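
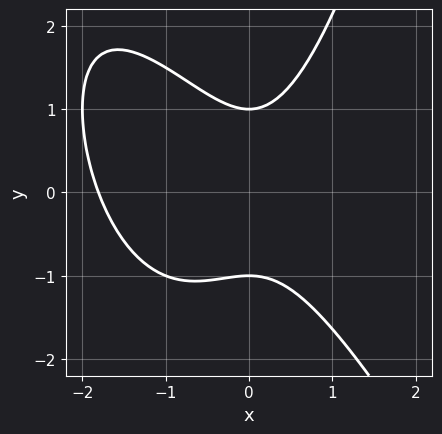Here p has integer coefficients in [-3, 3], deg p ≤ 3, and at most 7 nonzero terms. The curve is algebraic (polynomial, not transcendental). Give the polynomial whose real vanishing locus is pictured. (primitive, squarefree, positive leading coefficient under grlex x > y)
2*x^3 + x^2*y + 3*x^2 - 2*y^2 + 2

(a) deg p = 3. A generic line meets the curve in up to 3 points.
(b) Checking where it meets the axes: the y-axis gridline crossings are at y ∈ {-1, 1}.
(c) Matching integer coefficients to the picture gives p.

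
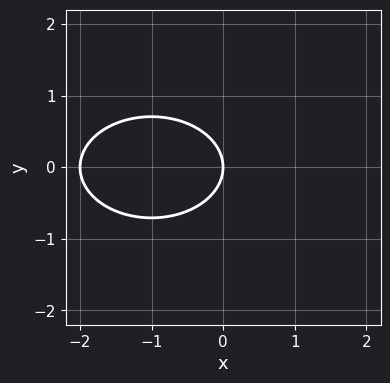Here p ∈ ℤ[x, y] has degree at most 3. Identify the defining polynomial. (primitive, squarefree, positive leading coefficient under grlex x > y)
x^2 + 2*y^2 + 2*x

First, deg p = 2.
Next, symmetries: the y ↦ −y reflection is a symmetry, so y appears only in even powers.
Next, from the axis intercepts and sections: one y-axis crossing is at y = 0; the x-axis gridline crossings are at x ∈ {-2, 0}.
Finally, the integer polynomial consistent with all of this is the stated p.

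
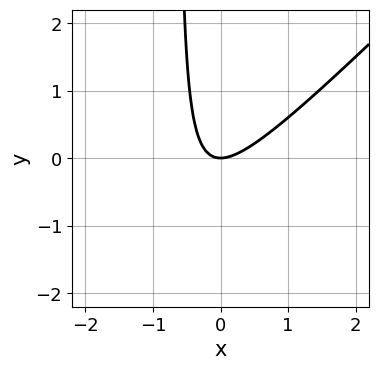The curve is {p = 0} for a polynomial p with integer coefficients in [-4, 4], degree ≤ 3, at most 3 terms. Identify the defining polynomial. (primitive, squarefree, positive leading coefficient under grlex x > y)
First, the degree is 2 — no degree-1 curve has this shape.
Next, from the axis intercepts and sections: it crosses the y-axis at the gridline y = 0; it crosses the x-axis at the gridline x = 0.
Finally, assembling these constraints gives the stated polynomial.

3*x^2 - 3*x*y - 2*y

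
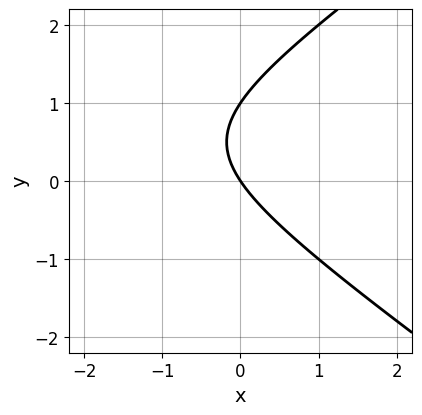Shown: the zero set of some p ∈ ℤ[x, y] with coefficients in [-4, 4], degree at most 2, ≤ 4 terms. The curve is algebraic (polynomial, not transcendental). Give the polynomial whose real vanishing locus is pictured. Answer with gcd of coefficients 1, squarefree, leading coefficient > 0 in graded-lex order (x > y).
First, the degree is 2 — no degree-1 curve has this shape.
Then, reading off the gridlines: one x-axis crossing is at x = 0; among the integer gridlines, it crosses the y-axis at y ∈ {0, 1}.
Finally, the integer polynomial consistent with all of this is the stated p.

x^2 - 2*y^2 + 3*x + 2*y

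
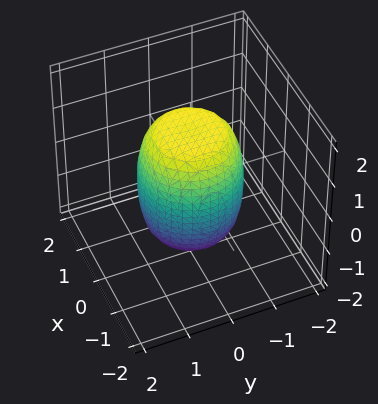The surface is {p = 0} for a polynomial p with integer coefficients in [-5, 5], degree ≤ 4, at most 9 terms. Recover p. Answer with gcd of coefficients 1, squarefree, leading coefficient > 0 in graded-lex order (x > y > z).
(a) Degree: the shape is more complex than any degree-3 surface, so deg p = 4.
(b) Symmetry: the surface is invariant under rotation about z: p = q(x² + y², z).
(c) From the axis intercepts and sections: a circular section at z = 0 has radius between 1 and 2.
(d) Fitting integer coefficients to these (and the overall shape) gives p.

2*x^4 + 4*x^2*y^2 + 2*y^4 - x^2 - y^2 + z^2 - 2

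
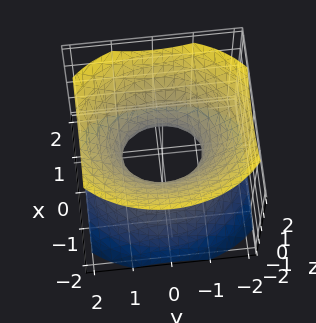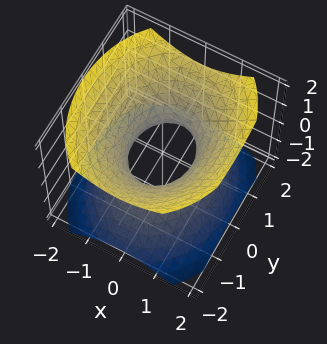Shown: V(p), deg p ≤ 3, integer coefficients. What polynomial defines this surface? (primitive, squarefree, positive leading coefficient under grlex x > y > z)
3*x^2 + 2*y^2 - 3*z^2 - 2

Degree: an hourglass — one-sheet hyperboloid; a quadric, so deg p = 2.
Symmetries: mirror symmetry x ↦ −x ⇒ only even powers of x; mirror symmetry z ↦ −z ⇒ only even powers of z; the y ↦ −y reflection is a symmetry, so y appears only in even powers.
Against the integer gridlines: it misses every integer gridline on the z-axis; among the integer gridlines, it crosses the y-axis at y ∈ {-1, 1}.
Together with the visible shape, these determine p as stated.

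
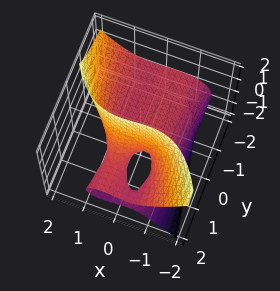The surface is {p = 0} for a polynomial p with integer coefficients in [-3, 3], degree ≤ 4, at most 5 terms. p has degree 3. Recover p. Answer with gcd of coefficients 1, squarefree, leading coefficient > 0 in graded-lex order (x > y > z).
2*x^3 + 2*y*z^2 + 3*y*z - x - 3*z

First, the degree is 3 — a generic line meets the surface in up to 3 points.
Next, from the axis intercepts and sections: it meets the x-axis at x = 0 (among the integer gridlines); it crosses the z-axis at the gridline z = 0; the visible y-axis segment lies entirely on the surface.
Finally, fitting integer coefficients to these (and the overall shape) gives p.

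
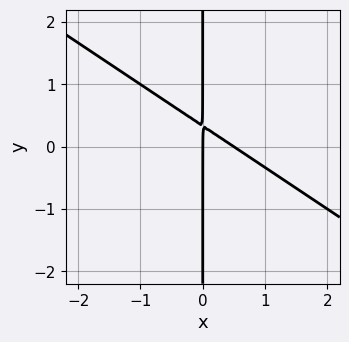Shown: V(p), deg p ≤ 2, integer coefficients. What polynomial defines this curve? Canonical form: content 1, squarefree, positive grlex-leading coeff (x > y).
deg p = 2. A generic line meets the curve in up to 2 points.
Checking where it meets the axes: the visible y-axis segment lies entirely on the curve; one x-axis crossing is at x = 0.
Together with the visible shape, these determine p as stated.

2*x^2 + 3*x*y - x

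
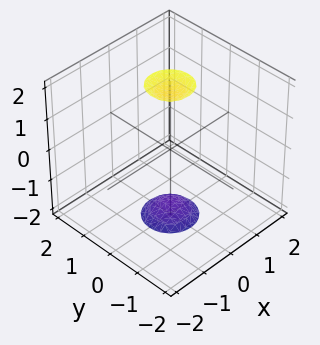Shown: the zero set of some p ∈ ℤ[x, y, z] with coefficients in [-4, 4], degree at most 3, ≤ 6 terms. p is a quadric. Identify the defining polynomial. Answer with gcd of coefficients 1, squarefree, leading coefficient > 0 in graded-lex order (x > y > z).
The picture has 2 separate pieces. They look like related sheets of one shape, so recover p as a whole.
deg p = 2. Two sheets facing apart; a quadric.
Symmetries: every cross-section ⟂ z is a circle, so x, y appear only via x² + y²; mirror symmetry z ↦ −z ⇒ only even powers of z.
Checking where it meets the axes: it misses every integer gridline on the x-axis; it misses every integer gridline on the y-axis.
Solving for integer coefficients yields p as stated.

3*x^2 + 3*y^2 - z^2 + 3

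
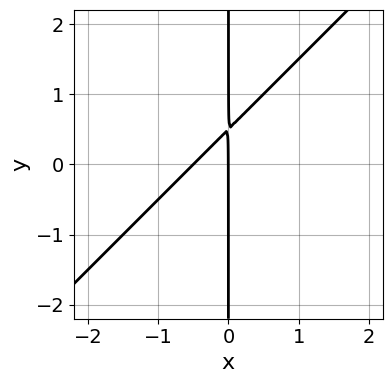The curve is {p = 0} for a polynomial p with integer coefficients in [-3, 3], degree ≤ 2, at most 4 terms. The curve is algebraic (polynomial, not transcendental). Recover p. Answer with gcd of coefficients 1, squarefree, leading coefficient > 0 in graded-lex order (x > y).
First, the degree is 2 — the shape is more complex than any degree-1 curve.
Then, reading off the gridlines: it meets the x-axis at x = 0 (among the integer gridlines); the visible y-axis segment lies entirely on the curve.
Finally, the integer polynomial consistent with all of this is the stated p.

2*x^2 - 2*x*y + x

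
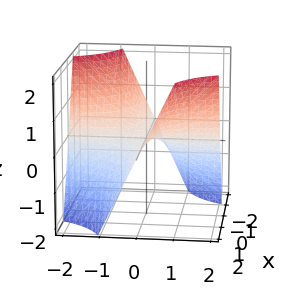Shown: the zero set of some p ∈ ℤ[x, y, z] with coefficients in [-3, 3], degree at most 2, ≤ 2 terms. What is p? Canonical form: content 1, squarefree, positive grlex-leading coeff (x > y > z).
First, the degree is 2 — a saddle surface; a quadric.
Next, observable constraints: every point of the x-axis in the box is on the surface; it meets the z-axis at z = 0 (among the integer gridlines); every point of the y-axis in the box is on the surface.
Finally, the integer polynomial consistent with all of this is the stated p.

x*y - z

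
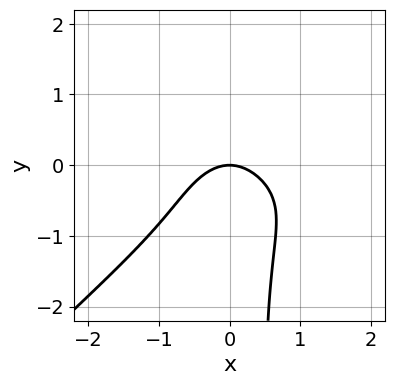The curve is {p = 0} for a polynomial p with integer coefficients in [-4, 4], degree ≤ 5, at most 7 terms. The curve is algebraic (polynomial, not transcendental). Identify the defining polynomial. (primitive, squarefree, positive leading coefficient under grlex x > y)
The degree is 4 — the shape is more complex than any degree-3 curve.
From the axis intercepts and sections: it crosses the x-axis at the gridline x = 0; it crosses the y-axis at the gridline y = 0.
Matching integer coefficients to the picture gives p.

2*x^2*y^2 - 2*x*y^3 + y^3 + 2*x^2 + 2*y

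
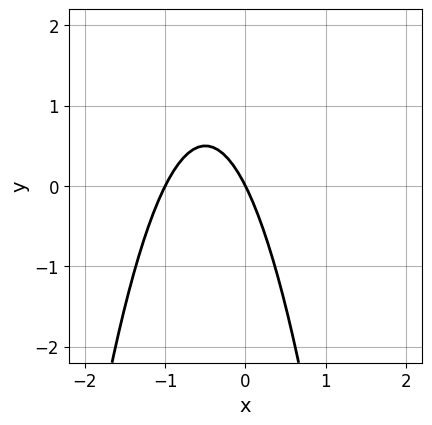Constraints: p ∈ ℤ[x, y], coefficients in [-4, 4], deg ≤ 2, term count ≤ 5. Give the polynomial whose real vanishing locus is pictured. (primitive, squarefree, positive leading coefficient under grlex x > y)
2*x^2 + 2*x + y

Degree: the shape is more complex than any degree-1 curve, so deg p = 2.
From the axis intercepts and sections: the x-axis gridline crossings are at x ∈ {-1, 0}; it crosses the y-axis at the gridline y = 0.
Fitting integer coefficients to these (and the overall shape) gives p.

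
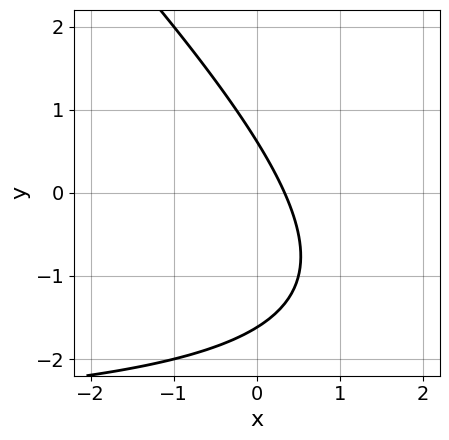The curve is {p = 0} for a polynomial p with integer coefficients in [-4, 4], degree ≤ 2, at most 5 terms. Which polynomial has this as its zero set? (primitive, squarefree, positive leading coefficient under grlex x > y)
x*y + y^2 + 3*x + y - 1

deg p = 2. No degree-1 curve has this shape.
Matching integer coefficients to the picture gives p.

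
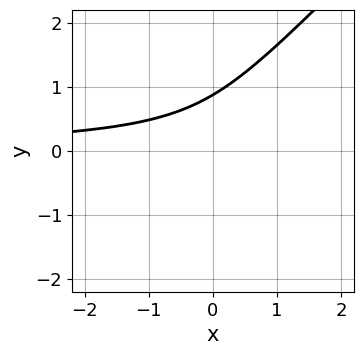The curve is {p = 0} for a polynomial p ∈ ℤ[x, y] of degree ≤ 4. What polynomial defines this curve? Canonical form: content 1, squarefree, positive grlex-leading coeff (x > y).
The degree is 3 — the shape is more complex than any degree-2 curve.
Checking where it meets the axes: no x-intercept at any integer in the box.
The integer polynomial consistent with all of this is the stated p.

3*x*y^2 - 3*y^3 + 2*x*y + 2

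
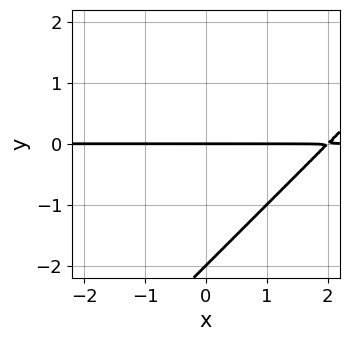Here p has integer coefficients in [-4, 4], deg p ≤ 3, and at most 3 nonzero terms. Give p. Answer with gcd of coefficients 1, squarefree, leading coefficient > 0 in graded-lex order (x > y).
1. Degree: a generic line meets the curve in up to 2 points, so deg p = 2.
2. From the visible intercepts: the visible x-axis segment lies entirely on the curve; the y-axis gridline crossings are at y ∈ {-2, 0}.
3. Matching integer coefficients to the picture gives p.

x*y - y^2 - 2*y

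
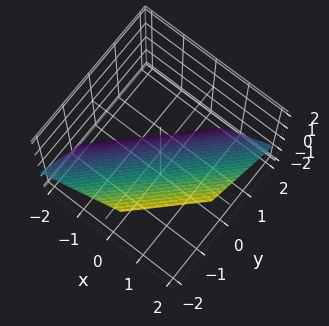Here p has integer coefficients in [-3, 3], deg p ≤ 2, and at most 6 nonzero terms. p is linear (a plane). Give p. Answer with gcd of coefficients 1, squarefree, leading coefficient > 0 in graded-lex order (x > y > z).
The degree is 1 — every cross-section is a straight line — this is a plane.
The integer polynomial consistent with all of this is the stated p.

3*x - 3*y - 3*z - 2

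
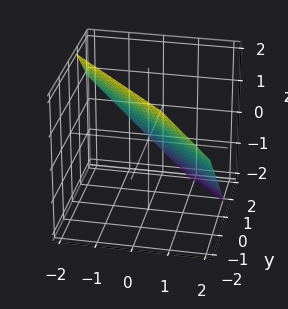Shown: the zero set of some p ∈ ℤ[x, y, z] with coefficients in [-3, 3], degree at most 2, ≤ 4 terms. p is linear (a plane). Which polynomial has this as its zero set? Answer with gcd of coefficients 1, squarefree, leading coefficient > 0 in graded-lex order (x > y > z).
First, the degree is 1 — every cross-section is a straight line — this is a plane.
Finally, solving for integer coefficients yields p as stated.

3*x + 3*y + 3*z - 2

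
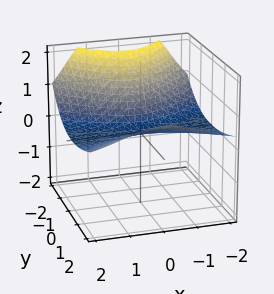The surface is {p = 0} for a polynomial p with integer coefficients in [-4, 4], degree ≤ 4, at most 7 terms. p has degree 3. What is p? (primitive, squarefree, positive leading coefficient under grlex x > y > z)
(a) deg p = 3. A generic line meets the surface in up to 3 points.
(b) Reading off the gridlines: one y-axis crossing is at y = 0; it crosses the z-axis at the gridline z = 0; the visible x-axis segment lies entirely on the surface.
(c) These observations pin down the coefficients.

3*x^2*z + z^3 - 2*y^2 + 3*y*z + 2*z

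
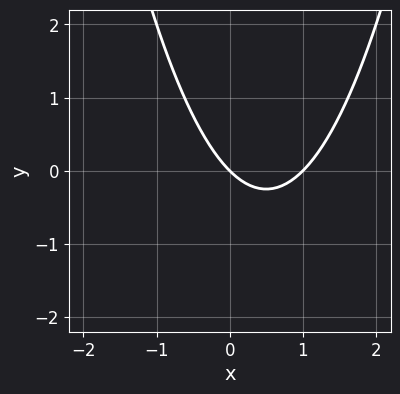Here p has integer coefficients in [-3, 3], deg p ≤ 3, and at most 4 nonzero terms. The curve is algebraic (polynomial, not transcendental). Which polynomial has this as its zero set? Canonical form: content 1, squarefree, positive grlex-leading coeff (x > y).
1. The degree is 2 — the shape is more complex than any degree-1 curve.
2. From the visible intercepts: it crosses the y-axis at the gridline y = 0; among the integer gridlines, it crosses the x-axis at x ∈ {0, 1}.
3. Assembling these constraints gives the stated polynomial.

x^2 - x - y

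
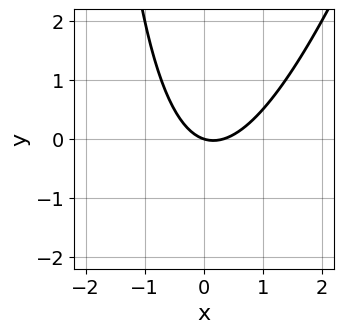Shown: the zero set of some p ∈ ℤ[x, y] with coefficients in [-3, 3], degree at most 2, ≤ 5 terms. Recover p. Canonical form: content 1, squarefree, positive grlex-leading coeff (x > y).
3*x^2 - x*y - x - 3*y

1. The degree is 2 — the shape is more complex than any degree-1 curve.
2. Reading off the gridlines: it meets the x-axis at x = 0 (among the integer gridlines); it meets the y-axis at y = 0 (among the integer gridlines).
3. Putting this together gives p.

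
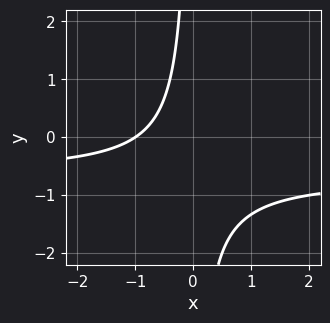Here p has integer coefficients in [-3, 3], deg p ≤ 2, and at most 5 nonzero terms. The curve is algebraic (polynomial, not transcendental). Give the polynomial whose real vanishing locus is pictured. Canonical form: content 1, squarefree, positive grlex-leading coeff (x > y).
3*x*y + 2*x + 2

First, the degree is 2 — the shape is more complex than any degree-1 curve.
Next, observable constraints: the curve avoids every integer y-axis point in the box; it meets the x-axis at x = -1 (among the integer gridlines).
Finally, these observations pin down the coefficients.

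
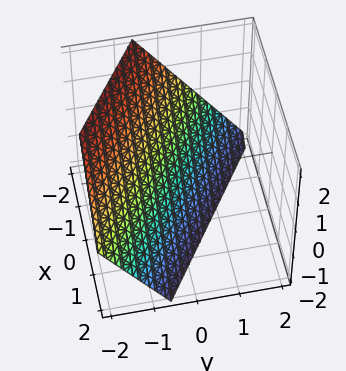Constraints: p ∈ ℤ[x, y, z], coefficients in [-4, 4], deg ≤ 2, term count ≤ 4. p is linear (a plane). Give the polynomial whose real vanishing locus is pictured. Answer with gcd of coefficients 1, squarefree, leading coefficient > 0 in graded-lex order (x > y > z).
2*x + 3*y + 2*z + 2

(a) deg p = 1.
(b) Against the integer gridlines: it crosses the z-axis at the gridline z = -1; one x-axis crossing is at x = -1.
(c) These observations pin down the coefficients.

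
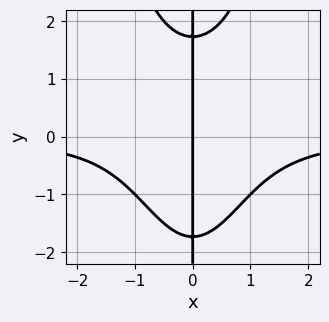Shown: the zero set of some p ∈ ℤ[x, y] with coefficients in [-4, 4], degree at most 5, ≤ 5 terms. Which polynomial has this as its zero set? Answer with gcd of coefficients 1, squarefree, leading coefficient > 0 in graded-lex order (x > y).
First, deg p = 4.
Then, from the visible intercepts: the visible y-axis segment lies entirely on the curve; it meets the x-axis at x = 0 (among the integer gridlines).
Finally, the integer polynomial consistent with all of this is the stated p.

2*x^3*y - x*y^2 + 3*x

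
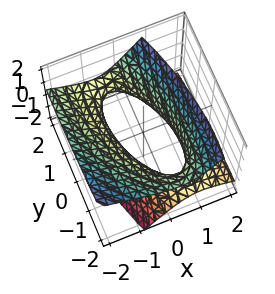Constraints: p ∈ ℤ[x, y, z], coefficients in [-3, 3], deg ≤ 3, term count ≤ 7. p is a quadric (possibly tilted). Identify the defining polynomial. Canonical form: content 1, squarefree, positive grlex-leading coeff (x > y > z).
3*x^2 + 2*x*y + 3*x*z + y^2 - 3*z^2 - 2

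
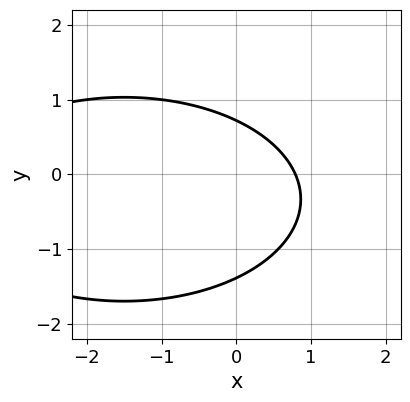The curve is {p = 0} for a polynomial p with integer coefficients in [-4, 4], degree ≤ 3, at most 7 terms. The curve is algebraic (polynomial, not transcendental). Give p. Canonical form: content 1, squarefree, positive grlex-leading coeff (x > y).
First, deg p = 2.
Finally, putting this together gives p.

x^2 + 3*y^2 + 3*x + 2*y - 3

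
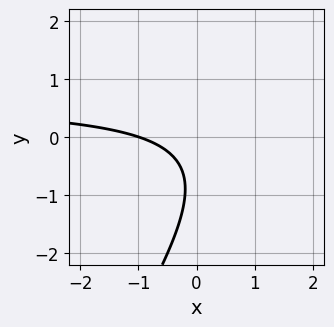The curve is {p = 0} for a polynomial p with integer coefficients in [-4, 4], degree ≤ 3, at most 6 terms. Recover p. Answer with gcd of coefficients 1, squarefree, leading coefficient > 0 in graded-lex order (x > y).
1. The degree is 2 — no degree-1 curve has this shape.
2. From the visible intercepts: the curve avoids every integer y-axis point in the box; it meets the x-axis at x = -1 (among the integer gridlines).
3. The integer polynomial consistent with all of this is the stated p.

3*x*y - 2*y^2 - 2*x - 3*y - 2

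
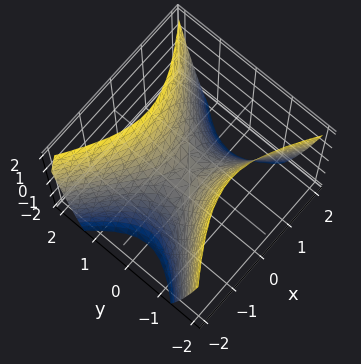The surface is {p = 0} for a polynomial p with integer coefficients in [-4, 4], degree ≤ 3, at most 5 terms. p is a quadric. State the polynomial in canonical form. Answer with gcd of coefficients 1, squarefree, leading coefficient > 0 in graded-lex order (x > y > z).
2*x^2 - 3*y^2 + 2*z

The degree is 2 — a hyperbolic paraboloid; a quadric.
Symmetries: mirror symmetry x ↦ −x ⇒ only even powers of x; mirror symmetry y ↦ −y ⇒ only even powers of y.
Against the integer gridlines: one x-axis crossing is at x = 0; it crosses the z-axis at the gridline z = 0; one y-axis crossing is at y = 0.
Assembling these constraints gives the stated polynomial.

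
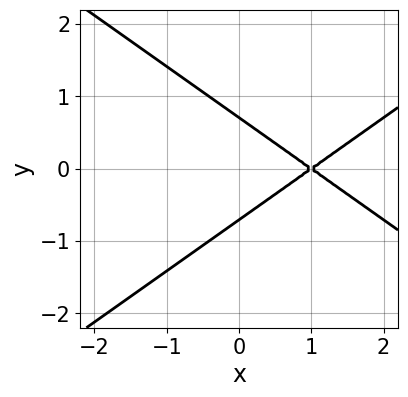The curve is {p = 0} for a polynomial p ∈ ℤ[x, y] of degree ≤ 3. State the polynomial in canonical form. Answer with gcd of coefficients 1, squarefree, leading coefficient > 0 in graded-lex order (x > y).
deg p = 2.
Symmetries: mirror symmetry y ↦ −y ⇒ only even powers of y.
Observable constraints: one x-axis crossing is at x = 1.
Together with the visible shape, these determine p as stated.

x^2 - 2*y^2 - 2*x + 1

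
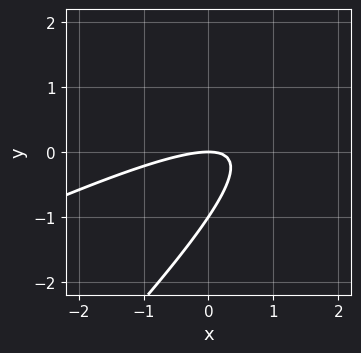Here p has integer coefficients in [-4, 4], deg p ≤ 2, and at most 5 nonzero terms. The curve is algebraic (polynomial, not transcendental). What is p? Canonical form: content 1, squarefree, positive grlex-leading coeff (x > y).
x^2 - 3*x*y + 2*y^2 + 2*y

1. deg p = 2. No degree-1 curve has this shape.
2. Reading off the gridlines: it meets the x-axis at x = 0 (among the integer gridlines); the y-axis gridline crossings are at y ∈ {-1, 0}.
3. Fitting integer coefficients to these (and the overall shape) gives p.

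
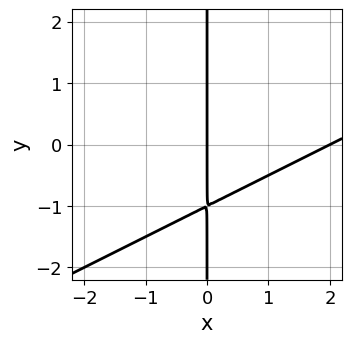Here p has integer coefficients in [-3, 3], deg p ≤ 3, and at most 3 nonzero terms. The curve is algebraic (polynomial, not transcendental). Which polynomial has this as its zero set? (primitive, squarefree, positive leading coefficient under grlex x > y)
First, degree: a generic line meets the curve in up to 2 points, so deg p = 2.
Next, from the visible intercepts: every point of the y-axis in the box is on the curve; the x-axis gridline crossings are at x ∈ {0, 2}.
Finally, the integer polynomial consistent with all of this is the stated p.

x^2 - 2*x*y - 2*x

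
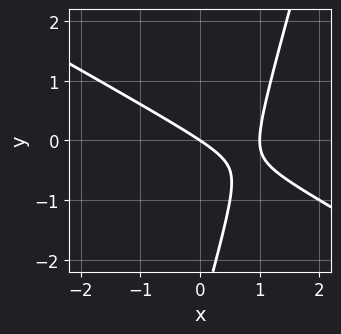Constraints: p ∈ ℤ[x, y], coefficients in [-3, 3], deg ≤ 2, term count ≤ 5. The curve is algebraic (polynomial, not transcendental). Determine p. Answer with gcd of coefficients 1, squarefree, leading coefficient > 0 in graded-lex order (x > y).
2*x^2 + 3*x*y - y^2 - 2*x - 3*y

(a) The degree is 2 — the shape is more complex than any degree-1 curve.
(b) From the axis intercepts and sections: it meets the y-axis at y = 0 (among the integer gridlines); among the integer gridlines, it crosses the x-axis at x ∈ {0, 1}.
(c) Fitting integer coefficients to these (and the overall shape) gives p.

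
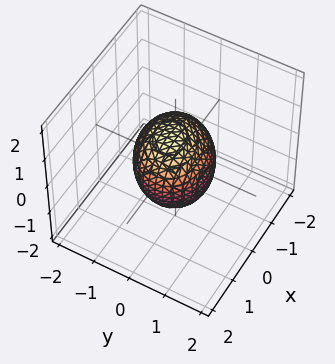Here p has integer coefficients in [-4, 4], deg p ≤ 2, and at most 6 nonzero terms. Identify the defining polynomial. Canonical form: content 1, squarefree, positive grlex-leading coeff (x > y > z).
2*x^2 - x*y - x*z + 3*y^2 + 2*z^2 - 3

First, degree: no degree-1 surface has this shape, so deg p = 2.
Then, from the visible intercepts: the y-axis gridline crossings are at y ∈ {-1, 1}.
Finally, these observations pin down the coefficients.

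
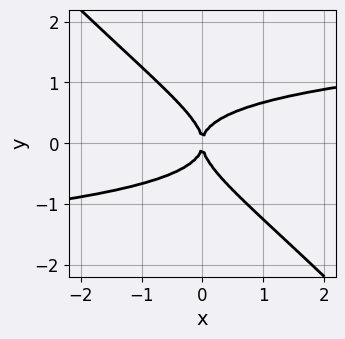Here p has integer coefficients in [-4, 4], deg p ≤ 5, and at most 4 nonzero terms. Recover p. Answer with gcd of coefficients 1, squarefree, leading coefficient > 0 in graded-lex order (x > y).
(a) deg p = 4. No degree-3 curve has this shape.
(b) Against the integer gridlines: it meets the x-axis at x = 0 (among the integer gridlines); it crosses the y-axis at the gridline y = 0.
(c) The integer polynomial consistent with all of this is the stated p.

2*x*y^3 + 2*y^4 - x^2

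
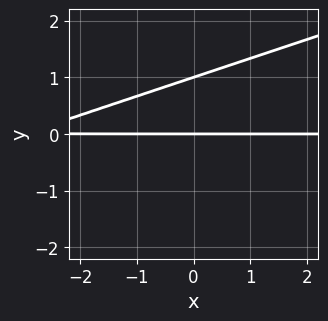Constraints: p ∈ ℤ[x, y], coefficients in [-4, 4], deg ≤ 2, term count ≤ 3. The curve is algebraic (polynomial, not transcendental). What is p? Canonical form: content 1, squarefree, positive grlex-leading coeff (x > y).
Degree: the shape is more complex than any degree-1 curve, so deg p = 2.
From the visible intercepts: the y-axis gridline crossings are at y ∈ {0, 1}; every point of the x-axis in the box is on the curve.
These observations pin down the coefficients.

x*y - 3*y^2 + 3*y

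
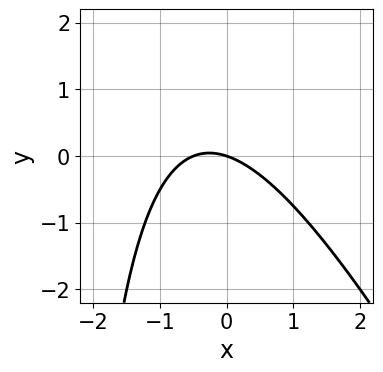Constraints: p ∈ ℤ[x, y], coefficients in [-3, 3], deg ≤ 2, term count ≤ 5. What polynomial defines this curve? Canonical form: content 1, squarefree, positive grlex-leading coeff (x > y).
2*x^2 + x*y + x + 3*y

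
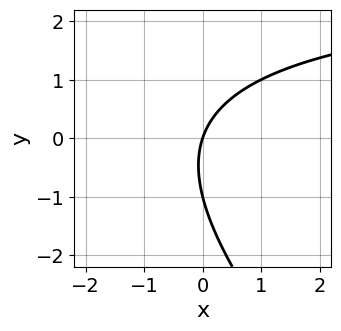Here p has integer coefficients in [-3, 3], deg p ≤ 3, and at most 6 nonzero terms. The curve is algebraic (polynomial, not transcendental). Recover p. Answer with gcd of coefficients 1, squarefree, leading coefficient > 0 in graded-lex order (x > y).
Degree: the shape is more complex than any degree-1 curve, so deg p = 2.
Observable constraints: it meets the x-axis at x = 0 (among the integer gridlines); the y-axis gridline crossings are at y ∈ {-1, 0}.
Matching integer coefficients to the picture gives p.

x*y + y^2 - 3*x + y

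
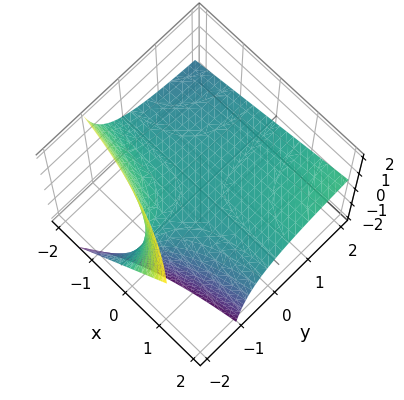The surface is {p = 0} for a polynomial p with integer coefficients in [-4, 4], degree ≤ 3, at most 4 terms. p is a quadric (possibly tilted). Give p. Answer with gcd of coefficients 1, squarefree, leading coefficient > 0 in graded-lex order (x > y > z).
x*y - 2*y*z - 3*z

First, deg p = 2.
Then, checking where it meets the axes: the visible x-axis segment lies entirely on the surface; every point of the y-axis in the box is on the surface; it crosses the z-axis at the gridline z = 0.
Finally, fitting integer coefficients to these (and the overall shape) gives p.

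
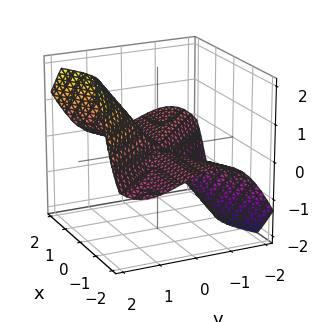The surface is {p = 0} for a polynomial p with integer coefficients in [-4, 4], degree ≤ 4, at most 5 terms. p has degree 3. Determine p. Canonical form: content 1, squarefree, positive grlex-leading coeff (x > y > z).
Degree: the shape is more complex than any degree-2 surface, so deg p = 3.
Reading off the gridlines: it crosses the y-axis at the gridline y = 0; it crosses the z-axis at the gridline z = 0; every point of the x-axis in the box is on the surface.
Assembling these constraints gives the stated polynomial.

x^2*y + 3*x^2*z - x*y^2 - 2*y^3 + z^3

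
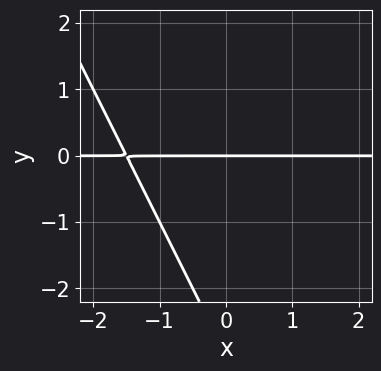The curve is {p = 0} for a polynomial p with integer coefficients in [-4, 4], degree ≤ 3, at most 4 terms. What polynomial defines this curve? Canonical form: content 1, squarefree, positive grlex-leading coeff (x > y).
1. Degree: the shape is more complex than any degree-1 curve, so deg p = 2.
2. Against the integer gridlines: the visible x-axis segment lies entirely on the curve; one y-axis crossing is at y = 0.
3. Fitting integer coefficients to these (and the overall shape) gives p.

2*x*y + y^2 + 3*y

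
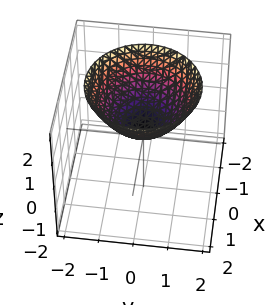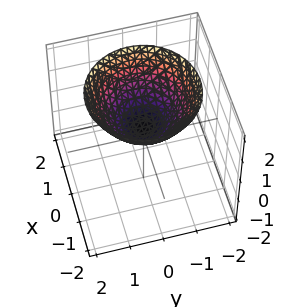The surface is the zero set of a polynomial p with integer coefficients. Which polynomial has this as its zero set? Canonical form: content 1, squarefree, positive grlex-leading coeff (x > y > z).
2*x^2 + 2*y^2 - 3*z + 1

The degree is 2 — a generic line meets the surface in up to 2 points.
Symmetries: rotational symmetry about the z-axis ⇒ p depends on x, y only through x² + y².
Against the integer gridlines: it misses every integer gridline on the y-axis; it misses every integer gridline on the x-axis; a circular section at z = 1 has radius exactly 1.
Matching integer coefficients to the picture gives p.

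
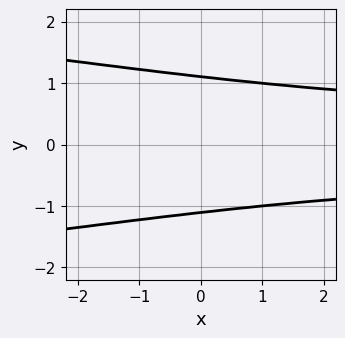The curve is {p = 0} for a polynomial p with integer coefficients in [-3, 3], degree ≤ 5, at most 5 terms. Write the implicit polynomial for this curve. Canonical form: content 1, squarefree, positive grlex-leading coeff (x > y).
(a) Degree: a generic line meets the curve in up to 4 points, so deg p = 4.
(b) Symmetries: it's symmetric under y → −y, forcing even powers of y.
(c) From the visible intercepts: no x-intercept at any integer in the box.
(d) Matching integer coefficients to the picture gives p.

2*y^4 + x*y^2 - 3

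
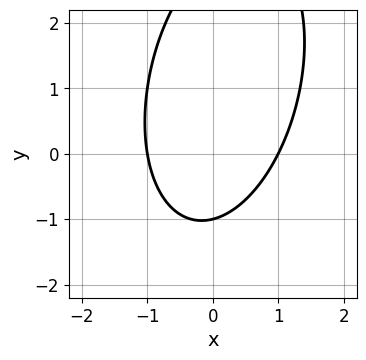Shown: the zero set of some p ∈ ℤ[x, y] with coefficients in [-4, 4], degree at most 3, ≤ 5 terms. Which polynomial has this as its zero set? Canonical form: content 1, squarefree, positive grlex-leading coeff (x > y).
1. The degree is 2 — a generic line meets the curve in up to 2 points.
2. Against the integer gridlines: the x-axis gridline crossings are at x ∈ {-1, 1}; it crosses the y-axis at the gridline y = -1.
3. These observations pin down the coefficients.

3*x^2 - x*y + y^2 - 2*y - 3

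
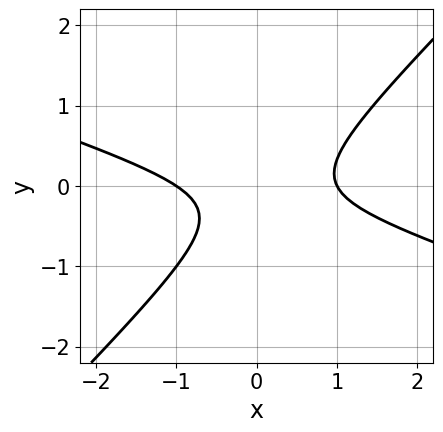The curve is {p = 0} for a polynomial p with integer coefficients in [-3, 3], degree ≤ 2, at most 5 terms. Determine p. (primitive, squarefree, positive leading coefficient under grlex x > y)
x^2 + 2*x*y - 3*y^2 - y - 1

First, the degree is 2 — the shape is more complex than any degree-1 curve.
Then, observable constraints: the curve avoids every integer y-axis point in the box; the x-axis gridline crossings are at x ∈ {-1, 1}.
Finally, putting this together gives p.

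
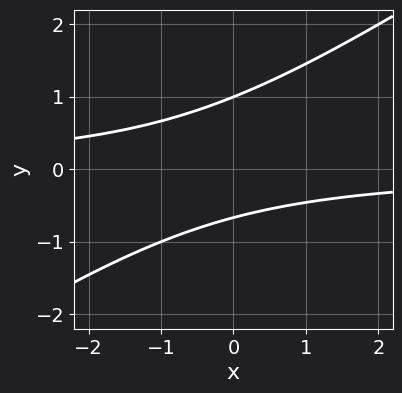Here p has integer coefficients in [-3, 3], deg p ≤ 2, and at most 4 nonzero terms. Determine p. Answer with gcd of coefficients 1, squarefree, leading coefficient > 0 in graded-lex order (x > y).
2*x*y - 3*y^2 + y + 2

1. Degree: no degree-1 curve has this shape, so deg p = 2.
2. Checking where it meets the axes: it crosses the y-axis at the gridline y = 1; the curve avoids every integer x-axis point in the box.
3. Together with the visible shape, these determine p as stated.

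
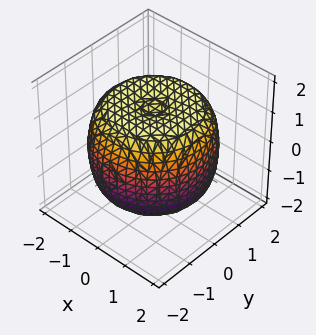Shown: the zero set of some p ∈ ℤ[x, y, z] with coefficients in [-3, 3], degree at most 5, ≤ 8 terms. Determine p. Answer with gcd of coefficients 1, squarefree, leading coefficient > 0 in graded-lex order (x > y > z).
x^4 + 2*x^2*y^2 + y^4 - 2*x^2 - 2*y^2 + 2*z^2 - 3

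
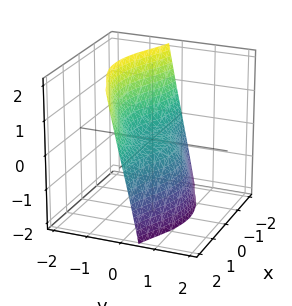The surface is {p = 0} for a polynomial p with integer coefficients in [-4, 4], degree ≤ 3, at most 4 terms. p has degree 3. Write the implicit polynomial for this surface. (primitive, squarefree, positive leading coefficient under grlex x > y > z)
(a) deg p = 3. A generic line meets the surface in up to 3 points.
(b) Checking where it meets the axes: it meets the y-axis at y = 0 (among the integer gridlines); the visible x-axis segment lies entirely on the surface.
(c) Together with the visible shape, these determine p as stated.

2*x^2*y + 3*y^3 + 2*z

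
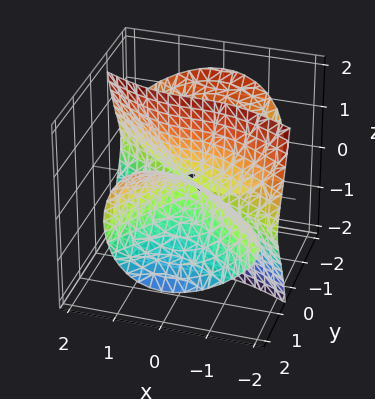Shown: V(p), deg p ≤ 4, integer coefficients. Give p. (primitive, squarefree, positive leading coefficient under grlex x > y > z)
x^3 + 2*x^2*y - y^3 + 2*y*z^2

The degree is 3 — a generic line meets the surface in up to 3 points.
Checking where it meets the axes: every point of the z-axis in the box is on the surface; it meets the y-axis at y = 0 (among the integer gridlines); it meets the x-axis at x = 0 (among the integer gridlines).
The integer polynomial consistent with all of this is the stated p.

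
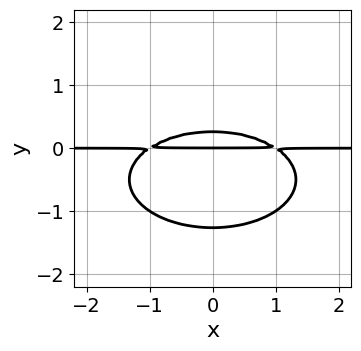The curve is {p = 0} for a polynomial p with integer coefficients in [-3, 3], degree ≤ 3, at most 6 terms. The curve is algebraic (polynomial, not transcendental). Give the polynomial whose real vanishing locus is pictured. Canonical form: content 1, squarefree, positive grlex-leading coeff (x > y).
(a) The degree is 3 — no degree-2 curve has this shape.
(b) Symmetries: mirror symmetry x ↦ −x ⇒ only even powers of x.
(c) From the visible intercepts: it meets the y-axis at y = 0 (among the integer gridlines); every point of the x-axis in the box is on the curve.
(d) Assembling these constraints gives the stated polynomial.

x^2*y + 3*y^3 + 3*y^2 - y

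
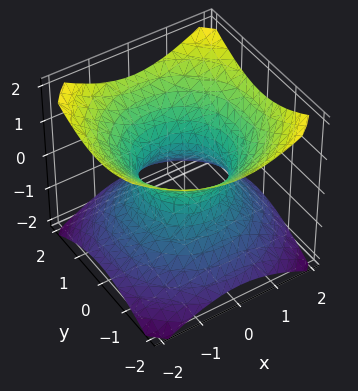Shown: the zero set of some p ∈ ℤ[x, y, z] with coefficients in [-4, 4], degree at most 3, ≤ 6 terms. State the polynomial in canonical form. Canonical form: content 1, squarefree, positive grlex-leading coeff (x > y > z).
(a) deg p = 2.
(b) Symmetries: it's symmetric under z → −z, forcing even powers of z; rotational symmetry about the z-axis ⇒ p depends on x, y only through x² + y².
(c) Observable constraints: the surface avoids every integer z-axis point in the box; among the integer gridlines, it crosses the y-axis at y ∈ {-1, 1}; a circular section at z = 0 has radius exactly 1; the x-axis gridline crossings are at x ∈ {-1, 1}.
(d) Assembling these constraints gives the stated polynomial.

2*x^2 + 2*y^2 - 3*z^2 - 2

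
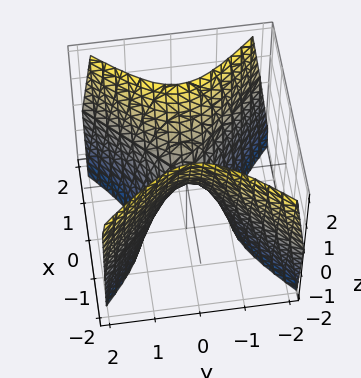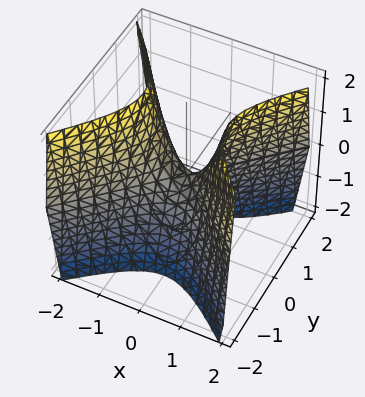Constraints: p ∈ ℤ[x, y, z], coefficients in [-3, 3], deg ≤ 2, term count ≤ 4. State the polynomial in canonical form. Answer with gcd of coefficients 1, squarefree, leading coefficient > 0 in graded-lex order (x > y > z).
2*x^2 - 2*y^2 - z

(a) Degree: a hyperbolic paraboloid; a quadric, so deg p = 2.
(b) Symmetries: it's symmetric under y → −y, forcing even powers of y; the x ↦ −x reflection is a symmetry, so x appears only in even powers.
(c) Against the integer gridlines: one z-axis crossing is at z = 0; it meets the x-axis at x = 0 (among the integer gridlines).
(d) Together with the visible shape, these determine p as stated.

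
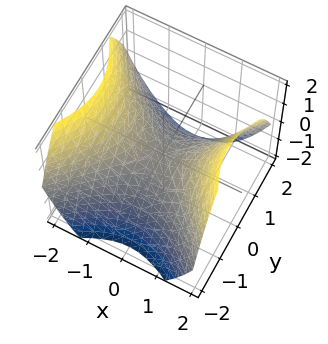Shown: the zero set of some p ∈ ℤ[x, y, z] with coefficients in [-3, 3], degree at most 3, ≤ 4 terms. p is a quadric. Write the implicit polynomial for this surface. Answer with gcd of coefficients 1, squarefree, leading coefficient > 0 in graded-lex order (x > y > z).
2*x^2 - 2*y^2 - 3*z

Degree: a hyperbolic paraboloid; a quadric, so deg p = 2.
Symmetries: the x ↦ −x reflection is a symmetry, so x appears only in even powers; mirror symmetry y ↦ −y ⇒ only even powers of y.
From the visible intercepts: it meets the y-axis at y = 0 (among the integer gridlines); it meets the z-axis at z = 0 (among the integer gridlines).
Matching integer coefficients to the picture gives p.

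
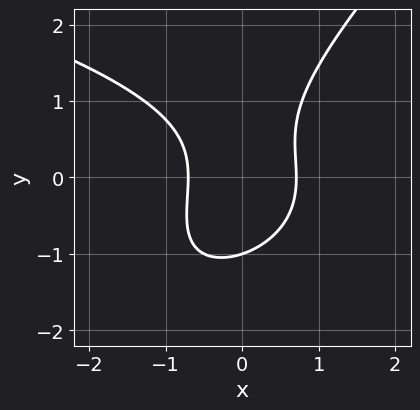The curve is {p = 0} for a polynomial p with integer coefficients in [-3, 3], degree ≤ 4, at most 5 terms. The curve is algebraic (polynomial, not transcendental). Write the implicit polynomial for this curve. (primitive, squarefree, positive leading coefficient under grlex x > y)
x*y^2 - y^3 + 2*x^2 - 1

(a) The degree is 3 — no degree-2 curve has this shape.
(b) From the visible intercepts: it meets the y-axis at y = -1 (among the integer gridlines).
(c) Solving for integer coefficients yields p as stated.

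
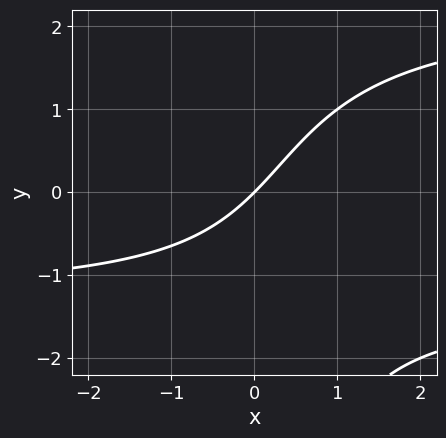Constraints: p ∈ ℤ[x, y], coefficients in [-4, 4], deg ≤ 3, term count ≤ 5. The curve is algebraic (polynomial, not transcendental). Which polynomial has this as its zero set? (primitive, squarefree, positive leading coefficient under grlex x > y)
(a) deg p = 3. A generic line meets the curve in up to 3 points.
(b) From the axis intercepts and sections: it meets the y-axis at y = 0 (among the integer gridlines); it crosses the x-axis at the gridline x = 0.
(c) The integer polynomial consistent with all of this is the stated p.

x*y^2 - x*y - 3*x + 3*y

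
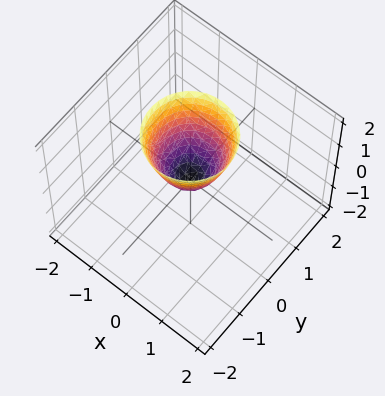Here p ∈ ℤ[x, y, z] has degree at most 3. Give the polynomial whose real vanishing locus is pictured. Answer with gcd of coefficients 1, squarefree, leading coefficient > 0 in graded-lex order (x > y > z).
First, deg p = 2.
Next, symmetry: every cross-section ⟂ z is a circle, so x, y appear only via x² + y².
Then, reading off the gridlines: it crosses the y-axis at the gridline y = 0; it crosses the x-axis at the gridline x = 0.
Finally, fitting integer coefficients to these (and the overall shape) gives p.

2*x^2 + 2*y^2 - z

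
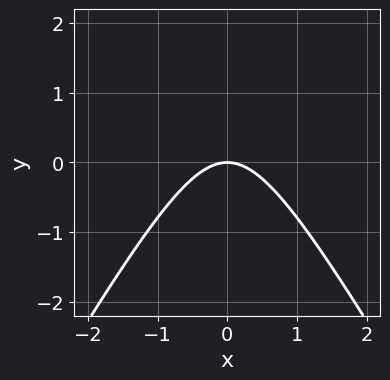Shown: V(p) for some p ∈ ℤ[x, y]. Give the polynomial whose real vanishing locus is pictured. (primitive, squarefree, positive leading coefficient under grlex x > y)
(a) deg p = 2. A generic line meets the curve in up to 2 points.
(b) Symmetries: mirror symmetry x ↦ −x ⇒ only even powers of x.
(c) From the visible intercepts: it meets the x-axis at x = 0 (among the integer gridlines); one y-axis crossing is at y = 0.
(d) Fitting integer coefficients to these (and the overall shape) gives p.

3*x^2 - y^2 + 3*y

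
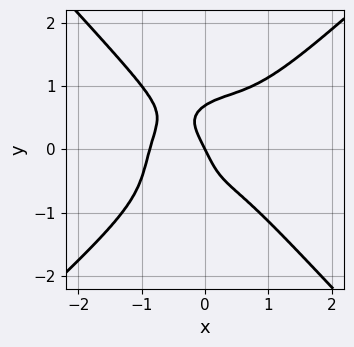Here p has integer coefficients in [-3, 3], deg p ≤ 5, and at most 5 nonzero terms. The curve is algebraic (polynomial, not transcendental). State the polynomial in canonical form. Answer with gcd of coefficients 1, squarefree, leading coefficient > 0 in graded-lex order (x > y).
3*x^4 - x^3*y - 3*y^4 + 2*x + y

The degree is 4 — a generic line meets the curve in up to 4 points.
From the visible intercepts: it meets the y-axis at y = 0 (among the integer gridlines); it meets the x-axis at x = 0 (among the integer gridlines).
These observations pin down the coefficients.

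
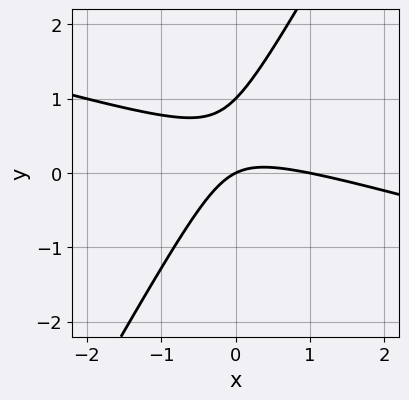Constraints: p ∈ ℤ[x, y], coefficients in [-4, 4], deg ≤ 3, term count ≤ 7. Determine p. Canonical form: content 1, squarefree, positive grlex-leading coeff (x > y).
The degree is 2 — a generic line meets the curve in up to 2 points.
Observable constraints: the x-axis gridline crossings are at x ∈ {0, 1}; among the integer gridlines, it crosses the y-axis at y ∈ {0, 1}.
Solving for integer coefficients yields p as stated.

x^2 + 3*x*y - 2*y^2 - x + 2*y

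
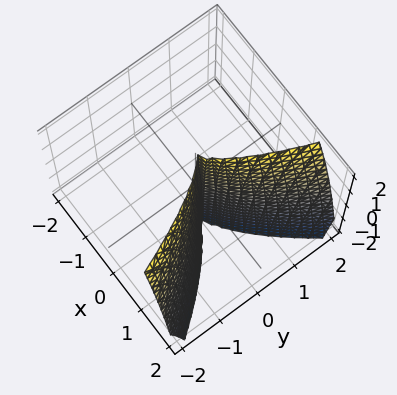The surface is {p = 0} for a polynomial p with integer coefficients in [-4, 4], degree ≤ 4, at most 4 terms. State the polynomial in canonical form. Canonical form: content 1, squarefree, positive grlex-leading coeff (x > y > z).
2*x^3 + y^2*z - 3*y^2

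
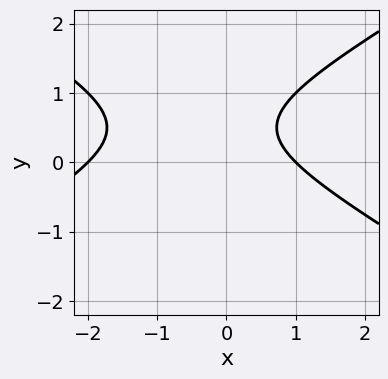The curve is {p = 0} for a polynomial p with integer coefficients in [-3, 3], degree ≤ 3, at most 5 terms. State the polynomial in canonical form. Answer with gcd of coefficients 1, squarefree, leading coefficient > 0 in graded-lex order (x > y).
Degree: no degree-1 curve has this shape, so deg p = 2.
From the visible intercepts: the curve avoids every integer y-axis point in the box; among the integer gridlines, it crosses the x-axis at x ∈ {-2, 1}.
Matching integer coefficients to the picture gives p.

x^2 - 3*y^2 + x + 3*y - 2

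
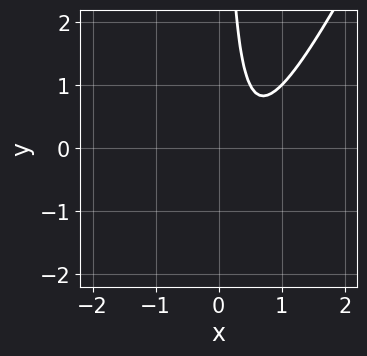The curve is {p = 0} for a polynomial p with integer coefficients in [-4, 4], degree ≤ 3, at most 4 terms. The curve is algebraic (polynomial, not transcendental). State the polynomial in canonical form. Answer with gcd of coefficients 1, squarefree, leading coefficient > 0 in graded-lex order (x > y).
First, deg p = 2. The shape is more complex than any degree-1 curve.
Next, reading off the gridlines: no x-intercept at any integer in the box; no y-intercept at any integer in the box.
Finally, putting this together gives p.

2*x^2 - x*y - 2*x + 1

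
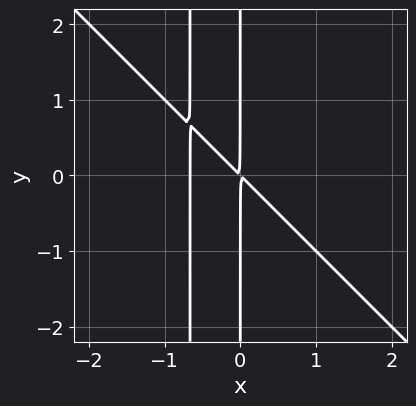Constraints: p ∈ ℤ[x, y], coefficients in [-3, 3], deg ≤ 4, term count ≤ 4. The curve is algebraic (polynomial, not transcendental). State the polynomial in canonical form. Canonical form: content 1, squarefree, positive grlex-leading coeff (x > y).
First, degree: no degree-2 curve has this shape, so deg p = 3.
Then, checking where it meets the axes: the visible y-axis segment lies entirely on the curve.
Finally, fitting integer coefficients to these (and the overall shape) gives p.

3*x^3 + 3*x^2*y + 2*x^2 + 2*x*y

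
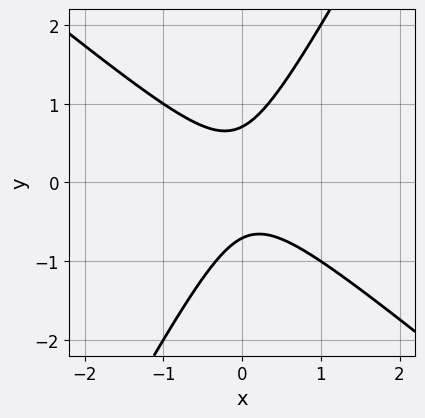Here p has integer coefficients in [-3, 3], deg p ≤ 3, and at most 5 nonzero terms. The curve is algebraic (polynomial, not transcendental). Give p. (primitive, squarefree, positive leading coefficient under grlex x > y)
The degree is 2 — no degree-1 curve has this shape.
Reading off the gridlines: no x-intercept at any integer in the box.
The integer polynomial consistent with all of this is the stated p.

3*x^2 + 2*x*y - 2*y^2 + 1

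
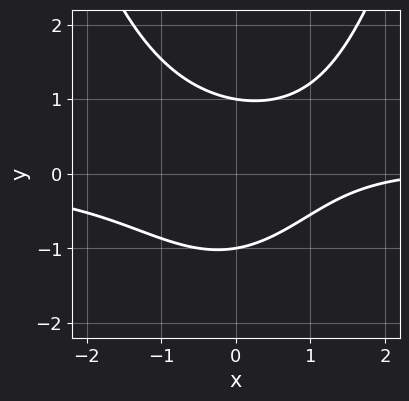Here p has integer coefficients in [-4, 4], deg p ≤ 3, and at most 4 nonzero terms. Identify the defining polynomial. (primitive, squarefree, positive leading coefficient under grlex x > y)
The degree is 3 — the shape is more complex than any degree-2 curve.
From the axis intercepts and sections: among the integer gridlines, it crosses the y-axis at y ∈ {-1, 1}; it misses every integer gridline on the x-axis.
Solving for integer coefficients yields p as stated.

2*x^2*y - 3*y^2 - x + 3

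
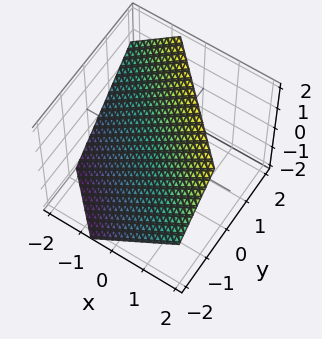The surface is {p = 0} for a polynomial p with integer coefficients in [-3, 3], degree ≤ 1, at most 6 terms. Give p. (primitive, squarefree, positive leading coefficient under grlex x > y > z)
(a) deg p = 1. Every cross-section is a straight line — this is a plane.
(b) The integer polynomial consistent with all of this is the stated p.

3*x + 3*y - 3*z + 2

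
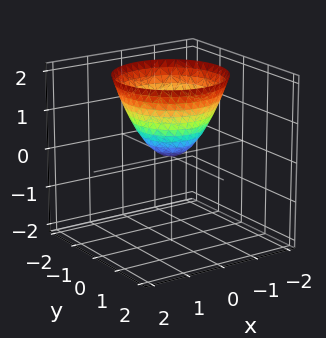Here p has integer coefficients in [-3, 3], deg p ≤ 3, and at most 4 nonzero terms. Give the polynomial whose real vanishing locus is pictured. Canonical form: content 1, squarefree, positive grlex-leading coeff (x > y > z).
Degree: a single bowl opening along one axis; a quadric, so deg p = 2.
Symmetries: the z-axis is an axis of rotation, so x and y enter only as x² + y².
From the axis intercepts and sections: a circular section at z = 1 has radius exactly 1; one y-axis crossing is at y = 0.
Together with the visible shape, these determine p as stated.

x^2 + y^2 - z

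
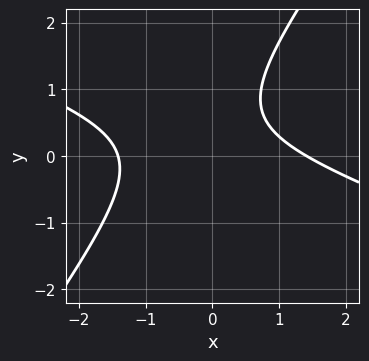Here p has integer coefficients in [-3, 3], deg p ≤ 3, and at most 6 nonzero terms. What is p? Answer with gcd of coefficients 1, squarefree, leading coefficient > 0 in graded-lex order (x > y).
x^2 + 2*x*y - 2*y^2 + 2*y - 2

Degree: no degree-1 curve has this shape, so deg p = 2.
Reading off the gridlines: no y-intercept at any integer in the box.
Assembling these constraints gives the stated polynomial.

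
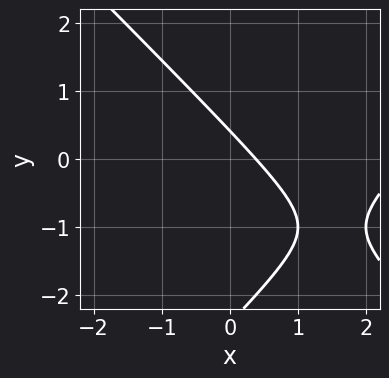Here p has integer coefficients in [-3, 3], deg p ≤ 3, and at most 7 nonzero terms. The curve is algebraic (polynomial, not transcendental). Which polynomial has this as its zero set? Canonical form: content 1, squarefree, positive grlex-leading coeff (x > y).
x^2 - y^2 - 3*x - 2*y + 1

First, deg p = 2. The shape is more complex than any degree-1 curve.
Finally, the integer polynomial consistent with all of this is the stated p.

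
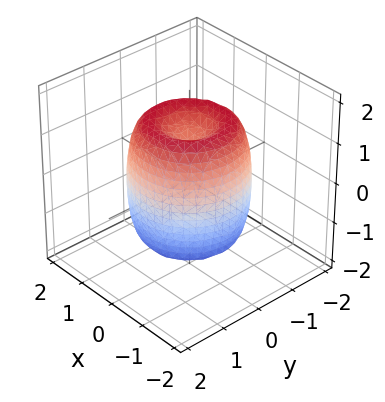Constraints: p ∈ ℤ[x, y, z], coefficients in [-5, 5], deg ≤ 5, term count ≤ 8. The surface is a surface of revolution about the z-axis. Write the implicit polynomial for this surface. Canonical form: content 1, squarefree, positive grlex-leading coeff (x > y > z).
2*x^4 + 4*x^2*y^2 + 2*y^4 - 3*x^2 - 3*y^2 + z^2 - 1

(a) deg p = 4. A generic line meets the surface in up to 4 points.
(b) By symmetry, the z-axis is an axis of rotation, so x and y enter only as x² + y².
(c) From the visible intercepts: a circular section at z = 0 has radius between 1 and 2; the z-axis gridline crossings are at z ∈ {-1, 1}.
(d) These observations pin down the coefficients.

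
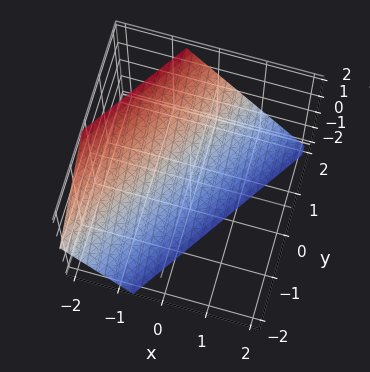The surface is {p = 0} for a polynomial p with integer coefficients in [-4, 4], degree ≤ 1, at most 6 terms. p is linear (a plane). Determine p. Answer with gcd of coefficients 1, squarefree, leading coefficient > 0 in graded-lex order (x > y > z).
3*x - 2*y + 2*z + 2

1. deg p = 1.
2. Observable constraints: it meets the z-axis at z = -1 (among the integer gridlines); it meets the y-axis at y = 1 (among the integer gridlines).
3. Matching integer coefficients to the picture gives p.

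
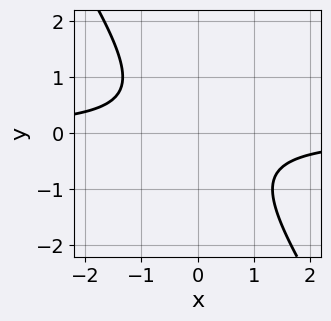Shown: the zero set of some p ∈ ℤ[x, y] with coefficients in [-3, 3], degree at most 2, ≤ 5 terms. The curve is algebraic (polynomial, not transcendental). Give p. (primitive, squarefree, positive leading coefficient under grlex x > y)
First, degree: the shape is more complex than any degree-1 curve, so deg p = 2.
Then, observable constraints: no x-intercept at any integer in the box; no y-intercept at any integer in the box.
Finally, these observations pin down the coefficients.

3*x*y + 2*y^2 + 2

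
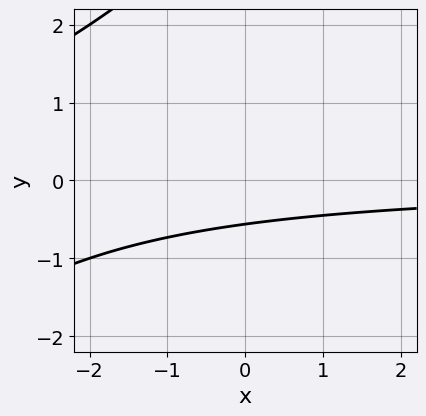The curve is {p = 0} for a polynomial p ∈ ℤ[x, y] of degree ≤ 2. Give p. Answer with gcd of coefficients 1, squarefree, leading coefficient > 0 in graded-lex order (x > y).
1. deg p = 2. A generic line meets the curve in up to 2 points.
2. Reading off the gridlines: the curve avoids every integer x-axis point in the box.
3. These observations pin down the coefficients.

x*y - y^2 + 3*y + 2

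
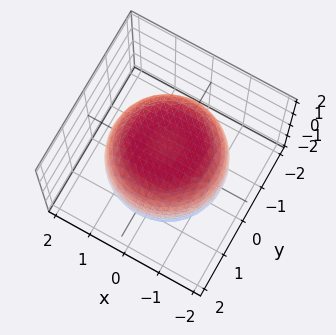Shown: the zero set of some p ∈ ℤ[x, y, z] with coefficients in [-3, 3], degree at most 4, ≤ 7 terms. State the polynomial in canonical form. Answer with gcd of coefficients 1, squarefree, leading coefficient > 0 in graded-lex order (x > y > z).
x^4 + 2*x^2*y^2 + y^4 - x^2 - y^2 + 2*z^2 - 3

deg p = 4.
Symmetries: rotational symmetry about the z-axis ⇒ p depends on x, y only through x² + y².
Checking where it meets the axes: a circular section at z = 0 has radius between 1 and 2.
Putting this together gives p.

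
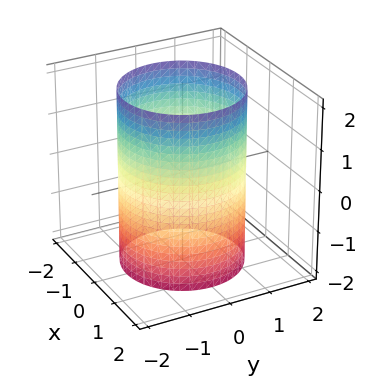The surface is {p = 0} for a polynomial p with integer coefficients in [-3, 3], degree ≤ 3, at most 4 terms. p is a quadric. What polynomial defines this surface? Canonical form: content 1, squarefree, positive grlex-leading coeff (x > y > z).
x^2 + y^2 - 2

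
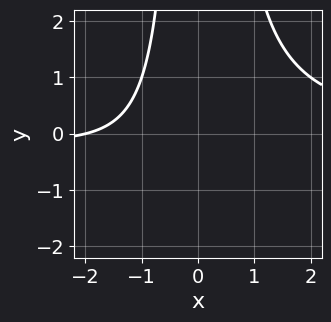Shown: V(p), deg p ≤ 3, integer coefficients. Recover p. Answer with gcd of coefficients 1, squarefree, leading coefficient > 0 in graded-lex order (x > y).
The degree is 3 — a generic line meets the curve in up to 3 points.
Checking where it meets the axes: no y-intercept at any integer in the box; it meets the x-axis at x = -2 (among the integer gridlines).
Matching integer coefficients to the picture gives p.

x^2*y - x - 2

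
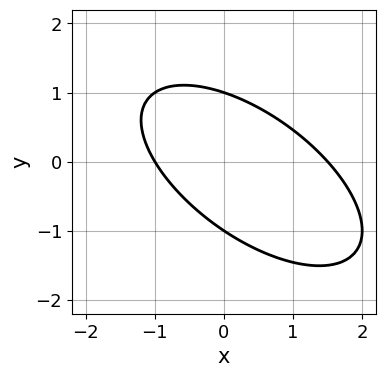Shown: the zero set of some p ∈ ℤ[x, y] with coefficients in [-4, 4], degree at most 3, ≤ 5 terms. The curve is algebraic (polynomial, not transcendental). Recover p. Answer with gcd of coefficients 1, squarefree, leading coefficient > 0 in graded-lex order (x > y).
2*x^2 + 3*x*y + 3*y^2 - x - 3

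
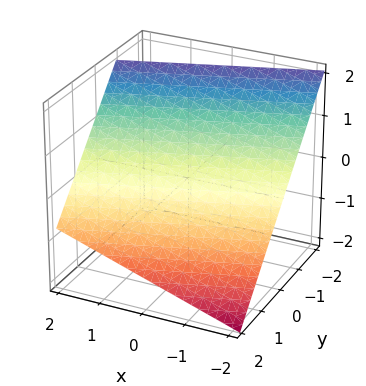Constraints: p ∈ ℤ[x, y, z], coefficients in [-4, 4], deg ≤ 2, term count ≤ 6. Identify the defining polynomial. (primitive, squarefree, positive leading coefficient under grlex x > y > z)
1. The degree is 1 — every cross-section is a straight line — this is a plane.
2. From the visible intercepts: it meets the x-axis at x = -2 (among the integer gridlines).
3. Assembling these constraints gives the stated polynomial.

x - 3*y - 3*z + 2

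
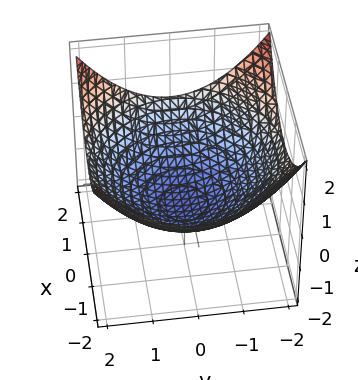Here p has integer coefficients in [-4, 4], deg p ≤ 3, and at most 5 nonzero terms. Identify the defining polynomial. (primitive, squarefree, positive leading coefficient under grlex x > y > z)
(a) The degree is 2 — no degree-1 surface has this shape.
(b) By symmetry, every cross-section ⟂ z is a circle, so x, y appear only via x² + y².
(c) Against the integer gridlines: a circular section at z = 0 has radius between 1 and 2; it meets the z-axis at z = -1 (among the integer gridlines).
(d) Fitting integer coefficients to these (and the overall shape) gives p.

x^2 + y^2 - 3*z - 3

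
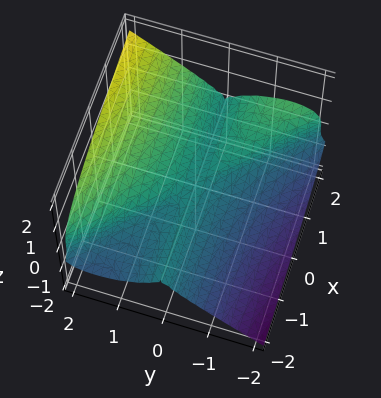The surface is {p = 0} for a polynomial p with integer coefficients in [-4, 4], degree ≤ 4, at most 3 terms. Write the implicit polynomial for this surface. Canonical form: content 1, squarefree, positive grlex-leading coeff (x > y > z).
x*y^2 + y^3 - 3*z^3

(a) The degree is 3 — no degree-2 surface has this shape.
(b) Observable constraints: it meets the z-axis at z = 0 (among the integer gridlines); it meets the y-axis at y = 0 (among the integer gridlines); every point of the x-axis in the box is on the surface.
(c) The integer polynomial consistent with all of this is the stated p.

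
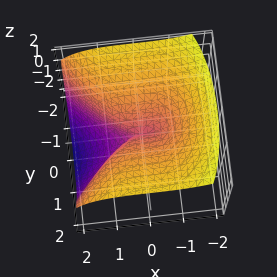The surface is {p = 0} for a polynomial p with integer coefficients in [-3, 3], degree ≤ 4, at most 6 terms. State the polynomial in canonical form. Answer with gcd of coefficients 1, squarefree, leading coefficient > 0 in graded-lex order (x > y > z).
x^3 + y^2*z + z^3 - 3*y^2

(a) deg p = 3.
(b) Observable constraints: one z-axis crossing is at z = 0; it meets the x-axis at x = 0 (among the integer gridlines); one y-axis crossing is at y = 0.
(c) Fitting integer coefficients to these (and the overall shape) gives p.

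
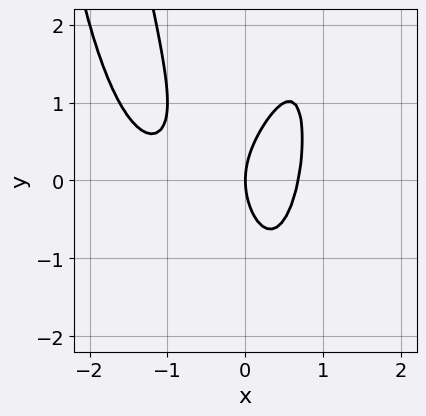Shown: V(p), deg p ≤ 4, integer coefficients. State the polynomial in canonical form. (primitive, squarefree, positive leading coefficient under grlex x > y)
2*x^4 + 3*x^3 - 2*x^2*y + y^2 - 2*x

deg p = 4. A generic line meets the curve in up to 4 points.
Checking where it meets the axes: it crosses the x-axis at the gridline x = 0; one y-axis crossing is at y = 0.
The integer polynomial consistent with all of this is the stated p.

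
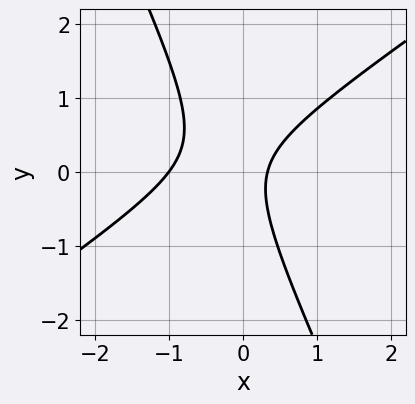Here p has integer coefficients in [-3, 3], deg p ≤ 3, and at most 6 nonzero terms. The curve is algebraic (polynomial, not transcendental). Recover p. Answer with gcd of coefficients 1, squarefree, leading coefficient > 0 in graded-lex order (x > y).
3*x^2 - 3*x*y - 2*y^2 + 2*x - 1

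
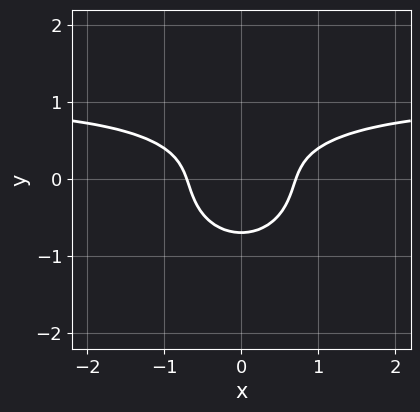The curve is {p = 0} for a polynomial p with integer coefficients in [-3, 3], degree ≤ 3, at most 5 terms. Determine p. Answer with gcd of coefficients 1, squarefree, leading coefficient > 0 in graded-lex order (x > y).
2*x^2*y + 3*y^3 - 2*x^2 + 1

1. Degree: the shape is more complex than any degree-2 curve, so deg p = 3.
2. Symmetries: it's symmetric under x → −x, forcing even powers of x.
3. Matching integer coefficients to the picture gives p.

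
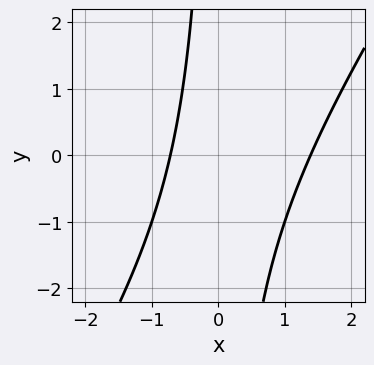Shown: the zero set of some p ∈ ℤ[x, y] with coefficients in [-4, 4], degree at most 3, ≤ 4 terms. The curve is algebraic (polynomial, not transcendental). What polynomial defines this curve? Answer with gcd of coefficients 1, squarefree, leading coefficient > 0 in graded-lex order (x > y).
The degree is 2 — no degree-1 curve has this shape.
Observable constraints: it misses every integer gridline on the y-axis.
Matching integer coefficients to the picture gives p.

3*x^2 - 2*x*y - 2*x - 3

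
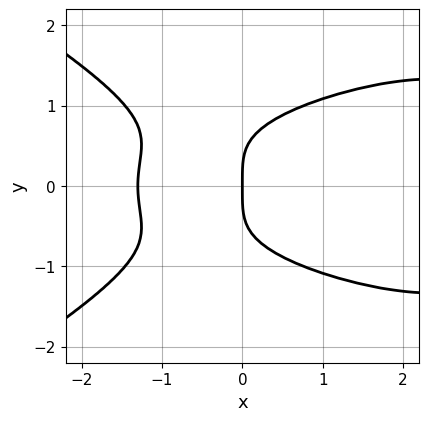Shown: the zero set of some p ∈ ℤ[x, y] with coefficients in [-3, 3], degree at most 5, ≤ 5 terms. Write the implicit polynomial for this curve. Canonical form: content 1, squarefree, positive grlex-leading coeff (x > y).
(a) Degree: a generic line meets the curve in up to 4 points, so deg p = 4.
(b) Symmetries: the y ↦ −y reflection is a symmetry, so y appears only in even powers.
(c) From the axis intercepts and sections: it crosses the y-axis at the gridline y = 0; it meets the x-axis at x = 0 (among the integer gridlines).
(d) Together with the visible shape, these determine p as stated.

x^2*y^2 - 3*y^4 - x^3 + x^2 + 3*x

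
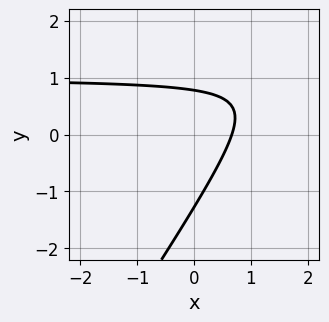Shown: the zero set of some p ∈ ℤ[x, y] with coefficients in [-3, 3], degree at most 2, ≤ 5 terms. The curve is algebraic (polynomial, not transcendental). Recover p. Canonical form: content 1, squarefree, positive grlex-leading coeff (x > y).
1. deg p = 2. The shape is more complex than any degree-1 curve.
2. Matching integer coefficients to the picture gives p.

3*x*y - 2*y^2 - 3*x - y + 2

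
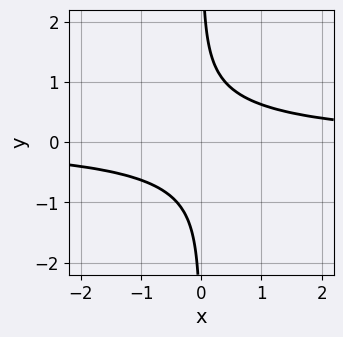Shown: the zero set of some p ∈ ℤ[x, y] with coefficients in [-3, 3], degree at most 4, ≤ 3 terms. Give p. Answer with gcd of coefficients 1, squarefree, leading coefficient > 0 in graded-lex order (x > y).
3*x*y^3 + 2*x*y - 2

First, the degree is 4 — a generic line meets the curve in up to 4 points.
Next, observable constraints: the curve avoids every integer y-axis point in the box; no x-intercept at any integer in the box.
Finally, fitting integer coefficients to these (and the overall shape) gives p.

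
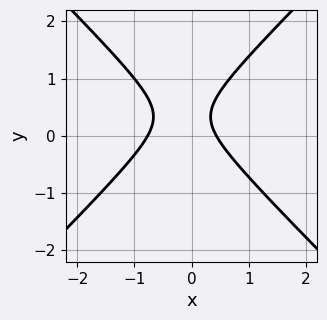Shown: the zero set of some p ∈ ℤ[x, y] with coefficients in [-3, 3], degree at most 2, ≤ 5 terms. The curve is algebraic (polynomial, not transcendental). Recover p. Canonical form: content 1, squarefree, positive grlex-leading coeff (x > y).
3*x^2 - 3*y^2 + x + 2*y - 1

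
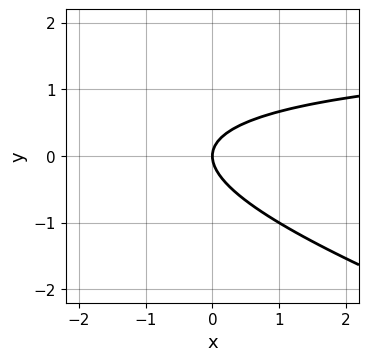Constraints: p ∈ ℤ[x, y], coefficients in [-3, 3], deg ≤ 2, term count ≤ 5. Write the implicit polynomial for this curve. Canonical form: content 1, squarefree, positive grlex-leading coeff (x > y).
x*y + 3*y^2 - 2*x

1. The degree is 2 — a generic line meets the curve in up to 2 points.
2. From the visible intercepts: it meets the x-axis at x = 0 (among the integer gridlines); one y-axis crossing is at y = 0.
3. Putting this together gives p.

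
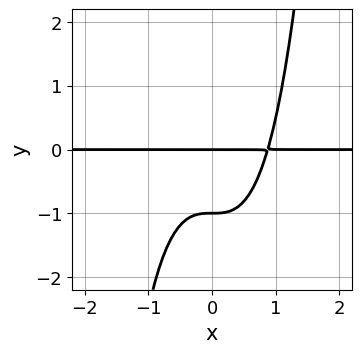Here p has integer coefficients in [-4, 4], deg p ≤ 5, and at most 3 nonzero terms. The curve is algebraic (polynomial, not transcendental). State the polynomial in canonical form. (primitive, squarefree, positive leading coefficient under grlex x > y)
3*x^3*y - 2*y^2 - 2*y

1. deg p = 4. No degree-3 curve has this shape.
2. Reading off the gridlines: the y-axis gridline crossings are at y ∈ {-1, 0}; the visible x-axis segment lies entirely on the curve.
3. Fitting integer coefficients to these (and the overall shape) gives p.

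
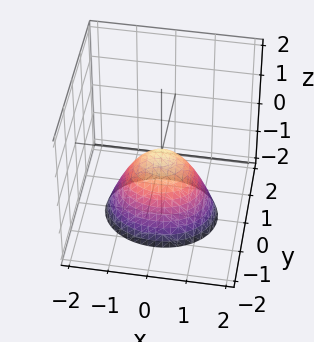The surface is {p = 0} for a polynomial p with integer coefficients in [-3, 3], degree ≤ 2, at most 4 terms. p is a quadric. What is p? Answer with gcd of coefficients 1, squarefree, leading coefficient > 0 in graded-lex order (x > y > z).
Degree: a single bowl opening along one axis; a quadric, so deg p = 2.
Symmetries: mirror symmetry x ↦ −x ⇒ only even powers of x; the y ↦ −y reflection is a symmetry, so y appears only in even powers.
From the axis intercepts and sections: it meets the x-axis at x = 0 (among the integer gridlines); it meets the z-axis at z = 0 (among the integer gridlines).
These observations pin down the coefficients.

2*x^2 + 3*y^2 + 2*z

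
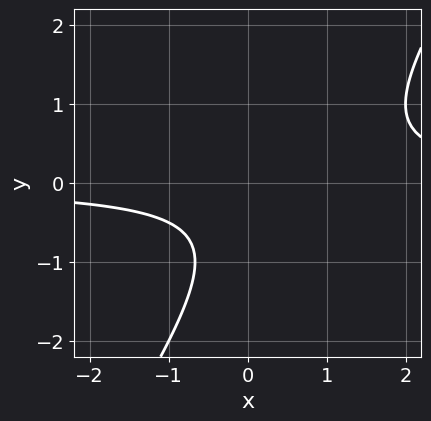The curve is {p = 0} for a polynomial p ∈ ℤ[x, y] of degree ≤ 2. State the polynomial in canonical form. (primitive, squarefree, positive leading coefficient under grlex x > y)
First, degree: no degree-1 curve has this shape, so deg p = 2.
Next, from the axis intercepts and sections: the curve avoids every integer x-axis point in the box; it misses every integer gridline on the y-axis.
Finally, solving for integer coefficients yields p as stated.

3*x*y - 2*y^2 - 2*y - 2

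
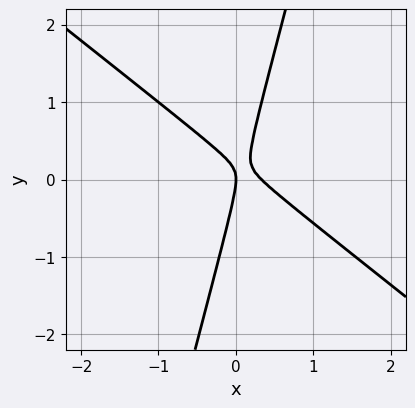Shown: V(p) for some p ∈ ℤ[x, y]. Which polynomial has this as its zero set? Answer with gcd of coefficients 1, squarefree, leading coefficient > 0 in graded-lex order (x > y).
3*x^2 + 3*x*y - y^2 - x

(a) deg p = 2. No degree-1 curve has this shape.
(b) Against the integer gridlines: it crosses the y-axis at the gridline y = 0; it crosses the x-axis at the gridline x = 0.
(c) Fitting integer coefficients to these (and the overall shape) gives p.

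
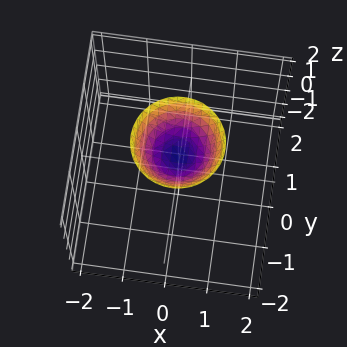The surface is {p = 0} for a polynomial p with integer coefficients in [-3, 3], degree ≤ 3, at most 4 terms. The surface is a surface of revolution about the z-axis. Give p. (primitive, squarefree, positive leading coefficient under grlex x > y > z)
x^2 + y^2 - z + 1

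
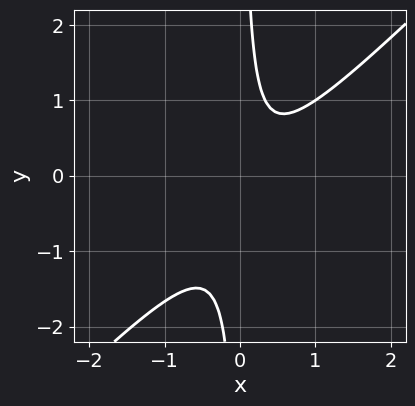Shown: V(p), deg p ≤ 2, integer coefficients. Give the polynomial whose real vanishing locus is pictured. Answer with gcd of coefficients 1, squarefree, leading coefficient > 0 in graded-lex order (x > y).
3*x^2 - 3*x*y - x + 1

First, the degree is 2 — no degree-1 curve has this shape.
Next, from the visible intercepts: no y-intercept at any integer in the box; no x-intercept at any integer in the box.
Finally, solving for integer coefficients yields p as stated.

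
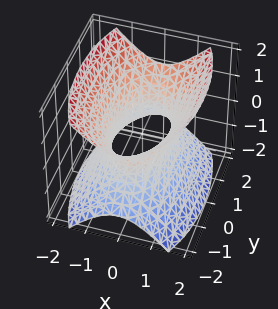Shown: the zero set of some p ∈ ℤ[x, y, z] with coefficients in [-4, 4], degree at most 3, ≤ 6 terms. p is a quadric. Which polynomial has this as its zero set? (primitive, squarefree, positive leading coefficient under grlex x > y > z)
(a) The degree is 2 — an hourglass — one-sheet hyperboloid; a quadric.
(b) Symmetries: mirror symmetry y ↦ −y ⇒ only even powers of y; the z ↦ −z reflection is a symmetry, so z appears only in even powers; the x ↦ −x reflection is a symmetry, so x appears only in even powers.
(c) Against the integer gridlines: the surface avoids every integer z-axis point in the box.
(d) Matching integer coefficients to the picture gives p.

3*x^2 + y^2 - 2*z^2 - 2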